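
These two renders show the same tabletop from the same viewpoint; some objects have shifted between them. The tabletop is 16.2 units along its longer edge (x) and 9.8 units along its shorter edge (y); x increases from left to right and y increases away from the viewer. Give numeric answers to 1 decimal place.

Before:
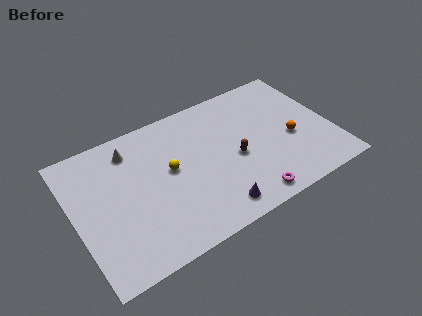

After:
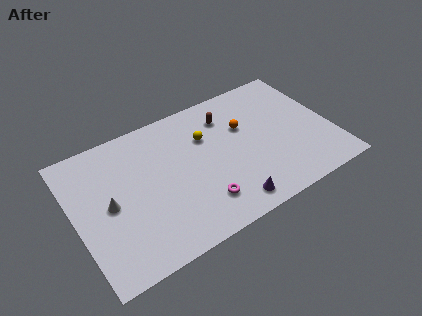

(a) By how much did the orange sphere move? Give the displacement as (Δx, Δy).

(-2.7, 2.2)

From the two frames, the orange sphere sits at roughly (13.6, 4.1) before and (10.9, 6.3) after.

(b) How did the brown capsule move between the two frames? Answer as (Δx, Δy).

(0.0, 3.3)

The brown capsule was at about (10.0, 4.3) and moved to about (10.0, 7.6).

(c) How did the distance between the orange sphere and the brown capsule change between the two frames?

-2.0

They were about 3.6 units apart before and 1.6 after — 2.0 units closer together.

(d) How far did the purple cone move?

0.9

From (8.2, 1.4) to (9.1, 1.3), the purple cone covered √(0.9² + 0.1²) ≈ 0.9 units.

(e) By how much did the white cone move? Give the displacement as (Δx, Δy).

(-1.8, -3.2)

The white cone was at about (3.9, 8.0) and moved to about (2.1, 4.8).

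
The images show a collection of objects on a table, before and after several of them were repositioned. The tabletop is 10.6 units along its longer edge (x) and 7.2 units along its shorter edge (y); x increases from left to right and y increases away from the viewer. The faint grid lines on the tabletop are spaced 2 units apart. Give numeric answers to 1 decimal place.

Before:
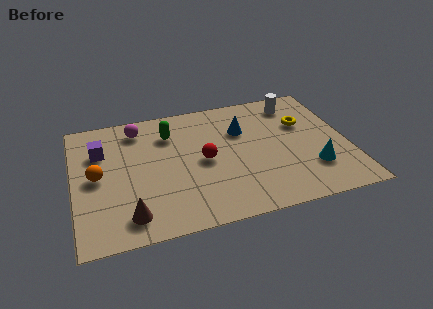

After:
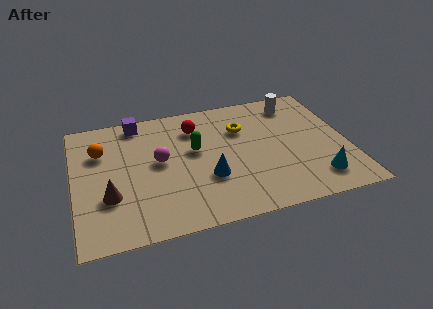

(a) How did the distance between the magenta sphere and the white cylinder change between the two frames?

-0.3

The distance was about 6.2 in the first image and 5.9 in the second, so they moved 0.3 units closer together.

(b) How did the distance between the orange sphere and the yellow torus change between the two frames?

-2.7

The distance was about 8.2 in the first image and 5.5 in the second, so they moved 2.7 units closer together.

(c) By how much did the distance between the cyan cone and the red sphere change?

+1.6

Before: roughly 4.4 units apart; after: 6.0. That's 1.6 units further apart.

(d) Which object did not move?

the white cylinder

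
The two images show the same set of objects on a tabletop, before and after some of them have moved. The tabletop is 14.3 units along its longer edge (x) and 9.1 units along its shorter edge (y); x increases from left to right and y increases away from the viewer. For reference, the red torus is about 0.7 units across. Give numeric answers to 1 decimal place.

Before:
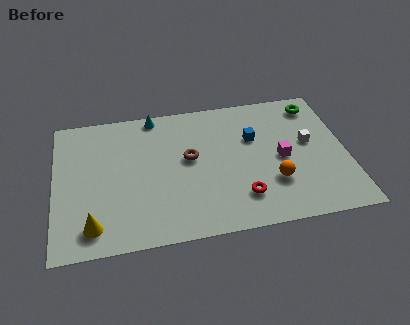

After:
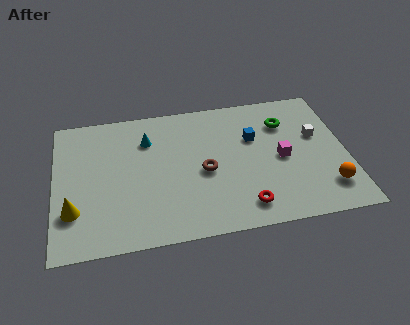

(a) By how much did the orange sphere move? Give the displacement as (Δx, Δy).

(2.6, -0.8)

The orange sphere was at about (10.6, 2.8) and moved to about (13.2, 2.0).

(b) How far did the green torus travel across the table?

1.9

The green torus was near (13.0, 7.7) before and (11.4, 6.7) after, so it travelled √(1.6² + 1.0²) ≈ 1.9 units.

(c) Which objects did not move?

the magenta cube and the blue cube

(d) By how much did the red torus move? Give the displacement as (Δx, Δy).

(0.1, -0.6)

From the two frames, the red torus sits at roughly (9.0, 2.1) before and (9.1, 1.5) after.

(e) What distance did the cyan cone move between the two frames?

1.6

The cyan cone was near (5.0, 8.3) before and (4.6, 6.7) after, so it travelled √(0.4² + 1.6²) ≈ 1.6 units.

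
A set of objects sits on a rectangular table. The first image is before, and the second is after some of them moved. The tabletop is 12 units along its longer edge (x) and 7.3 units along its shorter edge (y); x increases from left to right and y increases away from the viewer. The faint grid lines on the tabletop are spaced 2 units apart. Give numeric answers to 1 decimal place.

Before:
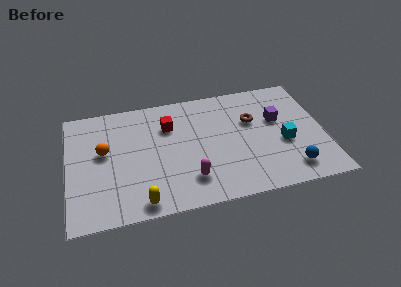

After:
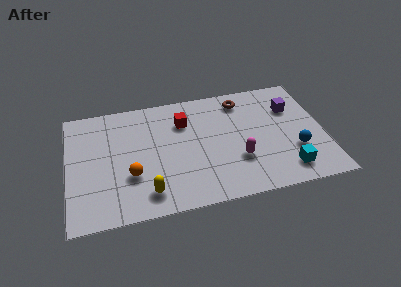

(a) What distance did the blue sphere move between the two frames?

1.1

The blue sphere moved from about (10.3, 1.3) to (10.6, 2.4), a distance of √(0.3² + 1.1²) ≈ 1.1.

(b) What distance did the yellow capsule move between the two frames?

0.6

The yellow capsule moved from about (3.3, 0.8) to (3.6, 1.3), a distance of √(0.3² + 0.5²) ≈ 0.6.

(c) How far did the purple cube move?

0.9

The purple cube was near (9.9, 4.5) before and (10.6, 5.1) after, so it travelled √(0.7² + 0.6²) ≈ 0.9 units.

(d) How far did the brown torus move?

1.5

From (8.7, 4.7) to (8.3, 6.1), the brown torus covered √(0.4² + 1.4²) ≈ 1.5 units.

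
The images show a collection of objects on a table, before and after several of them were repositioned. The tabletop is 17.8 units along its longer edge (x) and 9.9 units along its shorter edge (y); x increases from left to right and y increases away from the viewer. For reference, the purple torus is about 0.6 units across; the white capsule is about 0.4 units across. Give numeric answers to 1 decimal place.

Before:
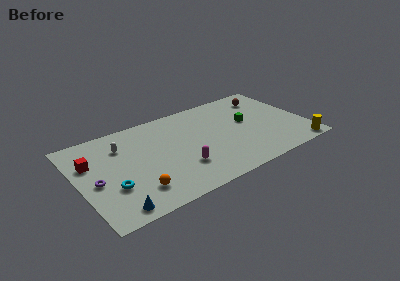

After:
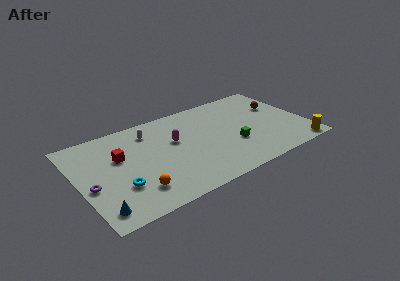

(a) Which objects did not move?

the orange sphere and the yellow cylinder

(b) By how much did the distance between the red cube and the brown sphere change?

-1.6

Before: roughly 14.4 units apart; after: 12.8. That's 1.6 units closer together.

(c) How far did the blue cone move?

1.2

The blue cone moved from about (2.2, 1.1) to (1.1, 1.5), a distance of √(1.1² + 0.4²) ≈ 1.2.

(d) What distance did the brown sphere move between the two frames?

1.7

The brown sphere was near (15.4, 7.9) before and (16.1, 6.4) after, so it travelled √(0.7² + 1.5²) ≈ 1.7 units.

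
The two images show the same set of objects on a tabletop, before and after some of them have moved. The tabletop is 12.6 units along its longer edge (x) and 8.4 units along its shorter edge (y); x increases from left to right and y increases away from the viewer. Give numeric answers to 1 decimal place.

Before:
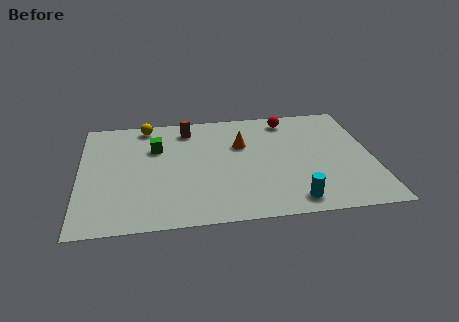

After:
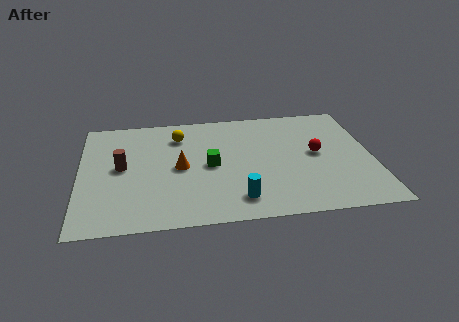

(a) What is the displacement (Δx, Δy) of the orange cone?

(-2.7, -1.4)

The orange cone started near (7.0, 5.5) and ended near (4.3, 4.1).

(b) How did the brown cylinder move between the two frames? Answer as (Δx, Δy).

(-2.9, -2.6)

The brown cylinder started near (4.7, 7.0) and ended near (1.8, 4.4).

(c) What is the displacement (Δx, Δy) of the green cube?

(2.3, -1.6)

The green cube was at about (3.3, 5.7) and moved to about (5.6, 4.1).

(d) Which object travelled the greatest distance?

the brown cylinder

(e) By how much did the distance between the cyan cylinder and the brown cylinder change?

-1.6

They were about 7.3 units apart before and 5.7 after — 1.6 units closer together.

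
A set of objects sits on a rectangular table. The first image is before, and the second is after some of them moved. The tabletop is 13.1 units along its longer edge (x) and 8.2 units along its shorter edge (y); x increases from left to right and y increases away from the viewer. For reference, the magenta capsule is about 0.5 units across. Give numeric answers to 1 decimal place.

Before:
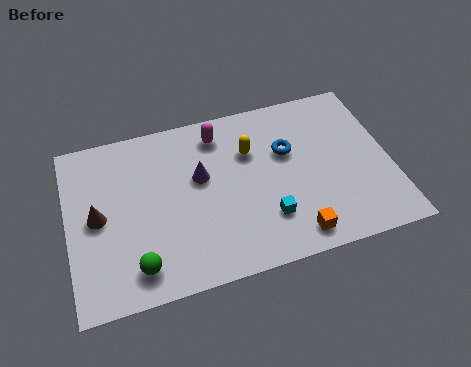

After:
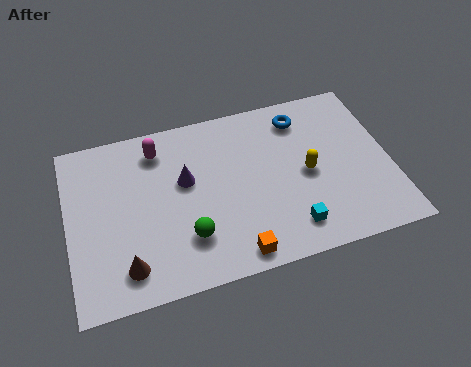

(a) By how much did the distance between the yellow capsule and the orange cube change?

-0.3

They were about 4.7 units apart before and 4.4 after — 0.3 units closer together.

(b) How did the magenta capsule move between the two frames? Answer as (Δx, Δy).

(-2.5, -0.1)

The magenta capsule was at about (6.3, 6.8) and moved to about (3.8, 6.7).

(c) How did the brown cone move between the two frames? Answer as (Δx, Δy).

(1.0, -2.6)

From the two frames, the brown cone sits at roughly (1.2, 4.1) before and (2.2, 1.5) after.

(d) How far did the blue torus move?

1.7

The blue torus moved from about (9.0, 5.2) to (9.7, 6.7), a distance of √(0.7² + 1.5²) ≈ 1.7.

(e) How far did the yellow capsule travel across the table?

2.8

The yellow capsule moved from about (7.5, 5.6) to (9.7, 3.9), a distance of √(2.2² + 1.7²) ≈ 2.8.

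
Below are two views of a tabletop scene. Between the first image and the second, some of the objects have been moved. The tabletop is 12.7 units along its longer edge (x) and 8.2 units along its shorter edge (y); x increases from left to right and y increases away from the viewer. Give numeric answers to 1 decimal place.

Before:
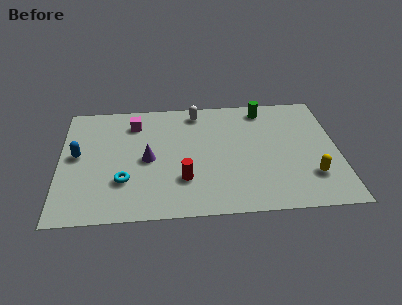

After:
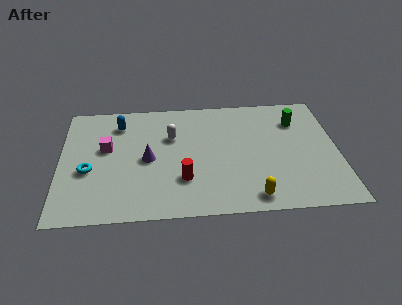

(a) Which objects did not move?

the red cylinder and the purple cone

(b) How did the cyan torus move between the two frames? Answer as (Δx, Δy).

(-1.6, 0.8)

The cyan torus started near (2.9, 2.5) and ended near (1.3, 3.3).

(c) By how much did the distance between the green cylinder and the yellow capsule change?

+0.3

The distance was about 5.3 in the first image and 5.6 in the second, so they moved 0.3 units further apart.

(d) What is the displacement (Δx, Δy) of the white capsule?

(-1.2, -1.7)

From the two frames, the white capsule sits at roughly (6.3, 7.1) before and (5.1, 5.4) after.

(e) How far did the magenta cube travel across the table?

2.1

From (3.4, 6.5) to (2.1, 4.8), the magenta cube covered √(1.3² + 1.7²) ≈ 2.1 units.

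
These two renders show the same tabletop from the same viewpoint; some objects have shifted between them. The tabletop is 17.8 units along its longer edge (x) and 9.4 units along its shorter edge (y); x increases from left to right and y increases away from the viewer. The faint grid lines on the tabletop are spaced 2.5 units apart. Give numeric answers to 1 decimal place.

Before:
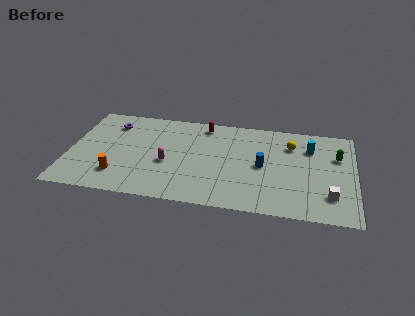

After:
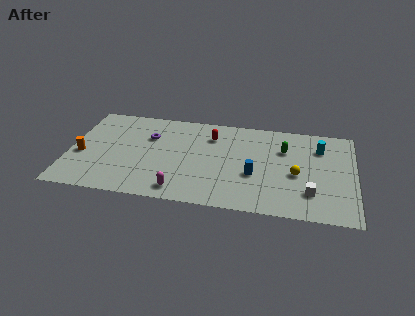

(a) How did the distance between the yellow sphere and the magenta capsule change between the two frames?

-0.6

Before: roughly 8.2 units apart; after: 7.6. That's 0.6 units closer together.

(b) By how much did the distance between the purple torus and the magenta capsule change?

+0.5

Before: roughly 5.1 units apart; after: 5.6. That's 0.5 units further apart.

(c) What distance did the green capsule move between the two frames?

3.3

From (16.7, 6.3) to (13.4, 6.5), the green capsule covered √(3.3² + 0.2²) ≈ 3.3 units.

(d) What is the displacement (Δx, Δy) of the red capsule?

(0.5, -1.1)

The red capsule was at about (8.3, 8.2) and moved to about (8.8, 7.1).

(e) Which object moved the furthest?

the green capsule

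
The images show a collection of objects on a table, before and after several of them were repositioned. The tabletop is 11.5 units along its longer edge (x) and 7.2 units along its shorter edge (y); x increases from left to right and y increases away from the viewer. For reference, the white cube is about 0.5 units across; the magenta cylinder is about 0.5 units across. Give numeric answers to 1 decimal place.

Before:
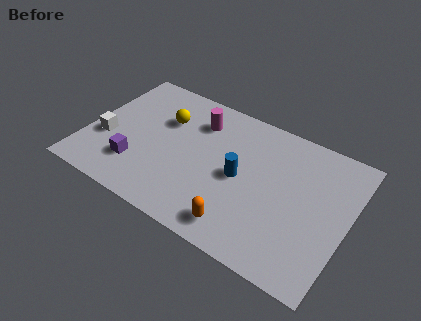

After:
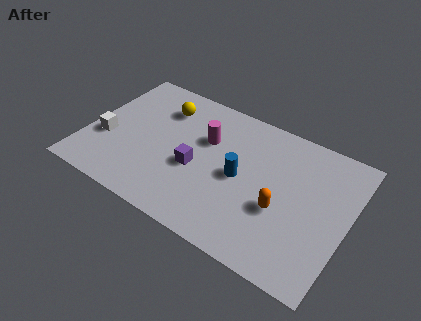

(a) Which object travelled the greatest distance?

the purple cube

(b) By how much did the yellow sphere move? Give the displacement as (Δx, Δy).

(-0.2, 0.6)

The yellow sphere started near (3.2, 4.9) and ended near (3.0, 5.5).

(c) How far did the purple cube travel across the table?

2.7

From (2.4, 1.9) to (4.9, 3.0), the purple cube covered √(2.5² + 1.1²) ≈ 2.7 units.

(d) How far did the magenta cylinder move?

0.9

The magenta cylinder was near (4.6, 5.5) before and (5.1, 4.7) after, so it travelled √(0.5² + 0.8²) ≈ 0.9 units.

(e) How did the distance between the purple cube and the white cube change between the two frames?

+2.3

The distance was about 1.7 in the first image and 4.0 in the second, so they moved 2.3 units further apart.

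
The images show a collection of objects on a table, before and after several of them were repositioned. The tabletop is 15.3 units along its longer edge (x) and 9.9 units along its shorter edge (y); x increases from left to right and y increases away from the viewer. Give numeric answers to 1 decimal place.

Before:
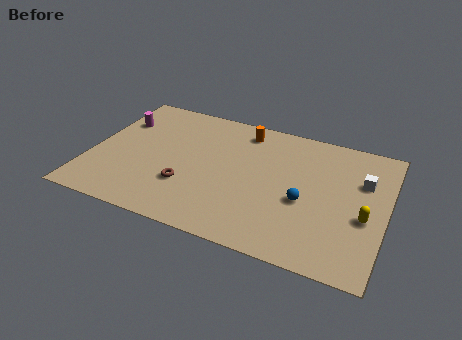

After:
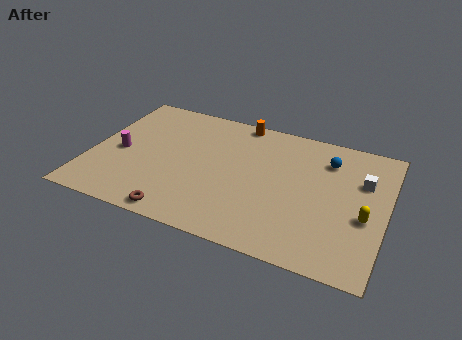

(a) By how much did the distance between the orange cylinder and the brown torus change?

+2.7

They were about 5.8 units apart before and 8.5 after — 2.7 units further apart.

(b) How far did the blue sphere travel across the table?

3.6

The blue sphere moved from about (11.2, 4.1) to (12.1, 7.6), a distance of √(0.9² + 3.5²) ≈ 3.6.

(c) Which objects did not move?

the yellow capsule and the white cube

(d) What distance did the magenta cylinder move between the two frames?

2.5

The magenta cylinder moved from about (1.1, 7.0) to (1.5, 4.5), a distance of √(0.4² + 2.5²) ≈ 2.5.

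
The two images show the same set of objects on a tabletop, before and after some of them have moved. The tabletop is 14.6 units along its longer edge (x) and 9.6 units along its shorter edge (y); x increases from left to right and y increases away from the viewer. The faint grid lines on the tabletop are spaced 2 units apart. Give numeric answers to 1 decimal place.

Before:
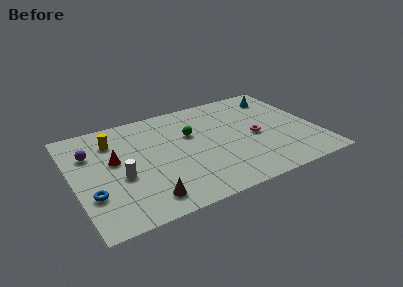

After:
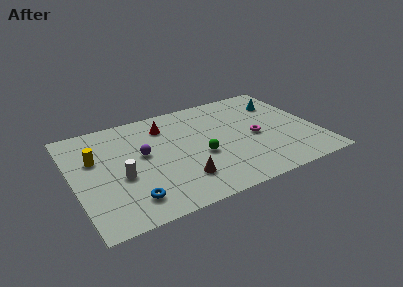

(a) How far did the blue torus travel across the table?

2.4

The blue torus moved from about (0.9, 3.0) to (3.0, 1.8), a distance of √(2.1² + 1.2²) ≈ 2.4.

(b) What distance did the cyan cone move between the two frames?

0.7

From (12.9, 7.8) to (12.9, 7.1), the cyan cone covered √(0.0² + 0.7²) ≈ 0.7 units.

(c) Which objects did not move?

the white cylinder and the magenta torus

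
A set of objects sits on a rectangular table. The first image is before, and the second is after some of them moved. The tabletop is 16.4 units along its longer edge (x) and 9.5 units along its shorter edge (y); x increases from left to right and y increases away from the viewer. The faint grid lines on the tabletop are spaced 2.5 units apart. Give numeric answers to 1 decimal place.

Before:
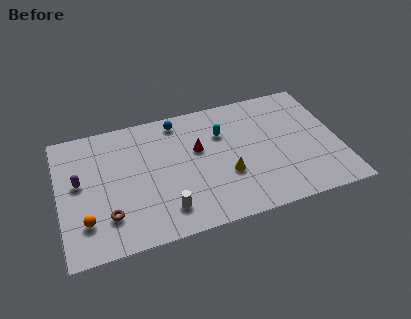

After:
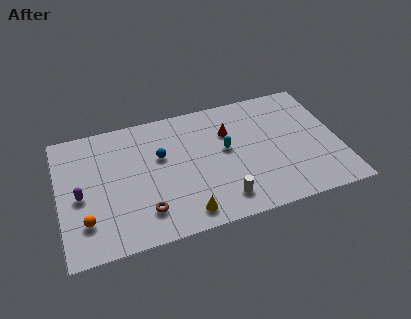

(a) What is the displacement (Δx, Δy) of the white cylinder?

(3.3, -0.2)

The white cylinder was at about (6.0, 1.9) and moved to about (9.3, 1.7).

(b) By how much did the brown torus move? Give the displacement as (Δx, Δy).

(2.1, -0.3)

The brown torus started near (2.7, 2.4) and ended near (4.8, 2.1).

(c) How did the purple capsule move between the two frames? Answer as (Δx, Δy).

(0.0, -1.0)

The purple capsule started near (1.2, 5.3) and ended near (1.2, 4.3).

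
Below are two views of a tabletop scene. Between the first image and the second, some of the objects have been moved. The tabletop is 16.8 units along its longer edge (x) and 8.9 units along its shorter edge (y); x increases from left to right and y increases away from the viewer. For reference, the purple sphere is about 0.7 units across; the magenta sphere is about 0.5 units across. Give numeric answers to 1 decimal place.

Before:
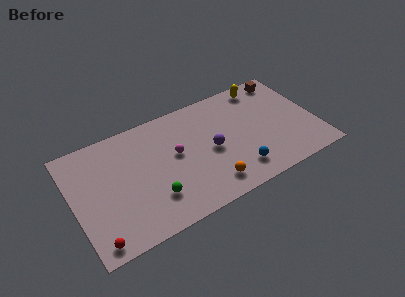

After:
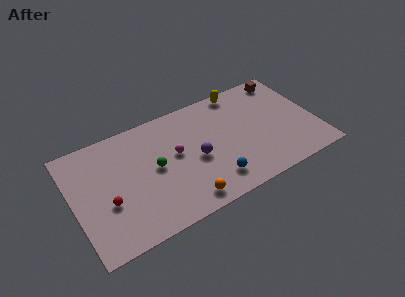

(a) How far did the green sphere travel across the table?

2.2

The green sphere moved from about (5.2, 2.4) to (5.6, 4.6), a distance of √(0.4² + 2.2²) ≈ 2.2.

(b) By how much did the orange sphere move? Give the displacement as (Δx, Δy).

(-1.8, -0.4)

The orange sphere started near (9.0, 1.6) and ended near (7.2, 1.2).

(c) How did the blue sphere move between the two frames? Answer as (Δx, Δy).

(-1.7, 0.0)

From the two frames, the blue sphere sits at roughly (11.0, 1.8) before and (9.3, 1.8) after.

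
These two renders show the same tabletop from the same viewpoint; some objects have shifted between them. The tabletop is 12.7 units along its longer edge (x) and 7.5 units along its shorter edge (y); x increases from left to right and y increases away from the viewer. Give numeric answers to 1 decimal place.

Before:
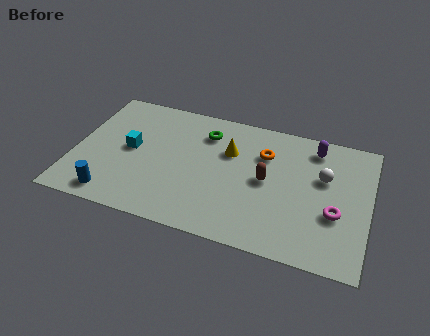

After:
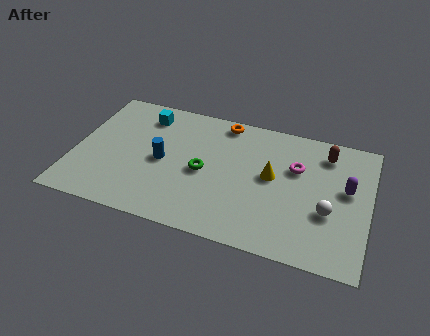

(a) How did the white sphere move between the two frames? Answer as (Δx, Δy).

(0.3, -1.9)

The white sphere was at about (10.7, 4.7) and moved to about (11.0, 2.8).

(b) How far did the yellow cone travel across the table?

2.1

The yellow cone moved from about (6.6, 5.0) to (8.5, 4.1), a distance of √(1.9² + 0.9²) ≈ 2.1.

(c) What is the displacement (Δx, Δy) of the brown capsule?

(2.4, 2.3)

The brown capsule was at about (8.3, 3.8) and moved to about (10.7, 6.1).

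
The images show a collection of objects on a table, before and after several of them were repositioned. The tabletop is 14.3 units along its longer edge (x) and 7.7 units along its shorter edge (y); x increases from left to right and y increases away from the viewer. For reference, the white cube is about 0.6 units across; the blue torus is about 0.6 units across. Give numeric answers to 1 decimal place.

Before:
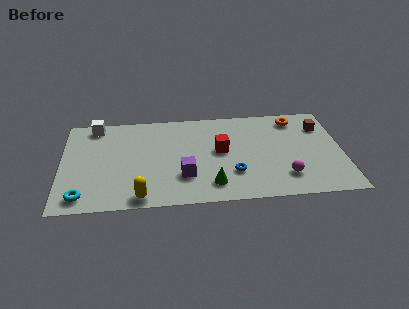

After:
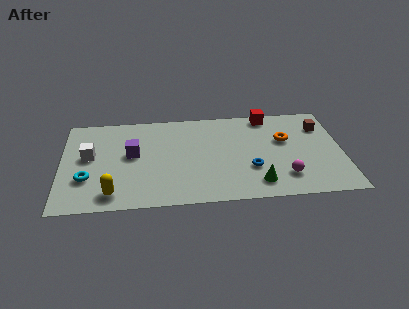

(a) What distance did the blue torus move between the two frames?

0.9

The blue torus moved from about (8.7, 2.3) to (9.6, 2.6), a distance of √(0.9² + 0.3²) ≈ 0.9.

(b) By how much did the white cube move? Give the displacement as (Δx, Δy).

(-0.3, -2.5)

From the two frames, the white cube sits at roughly (1.7, 6.8) before and (1.4, 4.3) after.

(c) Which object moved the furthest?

the red cube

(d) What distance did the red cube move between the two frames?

3.7

The red cube was near (8.1, 4.2) before and (10.6, 6.9) after, so it travelled √(2.5² + 2.7²) ≈ 3.7 units.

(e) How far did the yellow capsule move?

1.5

The yellow capsule moved from about (4.0, 0.8) to (2.6, 1.2), a distance of √(1.4² + 0.4²) ≈ 1.5.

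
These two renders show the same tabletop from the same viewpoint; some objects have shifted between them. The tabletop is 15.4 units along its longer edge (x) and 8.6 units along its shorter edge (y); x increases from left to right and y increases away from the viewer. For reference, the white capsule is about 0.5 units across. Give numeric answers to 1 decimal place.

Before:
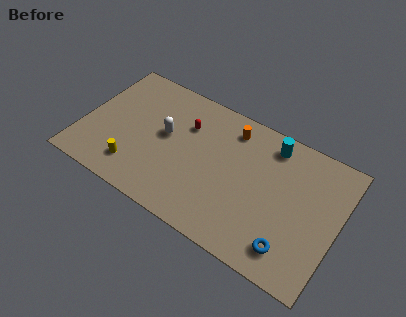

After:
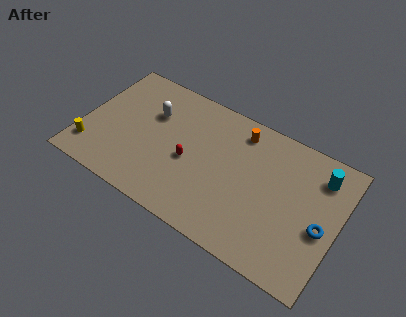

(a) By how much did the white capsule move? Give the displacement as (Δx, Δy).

(-1.0, 1.0)

The white capsule started near (4.9, 4.8) and ended near (3.9, 5.8).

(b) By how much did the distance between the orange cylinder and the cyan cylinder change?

+2.5

The distance was about 2.4 in the first image and 4.9 in the second, so they moved 2.5 units further apart.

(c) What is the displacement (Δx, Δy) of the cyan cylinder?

(3.0, -0.5)

The cyan cylinder was at about (11.0, 7.3) and moved to about (14.0, 6.8).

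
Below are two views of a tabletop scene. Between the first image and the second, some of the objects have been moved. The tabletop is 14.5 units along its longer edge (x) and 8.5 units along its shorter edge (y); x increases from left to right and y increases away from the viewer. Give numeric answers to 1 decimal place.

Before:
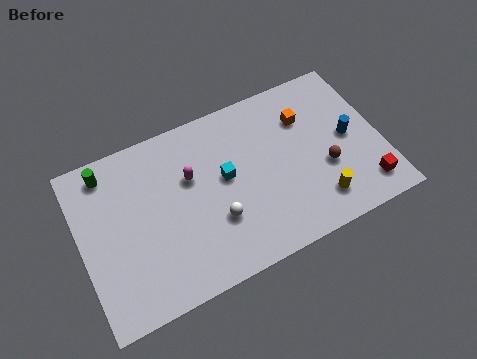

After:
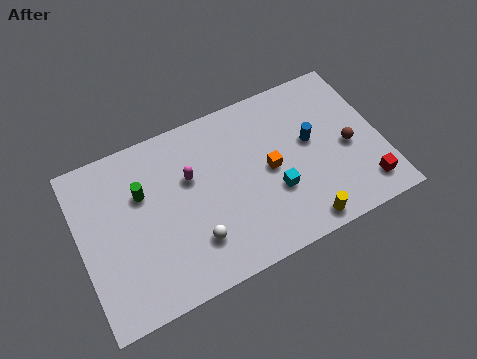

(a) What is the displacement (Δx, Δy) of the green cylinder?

(1.5, -1.7)

The green cylinder was at about (1.6, 7.3) and moved to about (3.1, 5.6).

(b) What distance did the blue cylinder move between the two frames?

1.9

From (13.0, 4.3) to (11.2, 4.8), the blue cylinder covered √(1.8² + 0.5²) ≈ 1.9 units.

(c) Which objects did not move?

the red cube and the magenta capsule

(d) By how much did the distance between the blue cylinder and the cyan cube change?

-3.3

The distance was about 6.0 in the first image and 2.7 in the second, so they moved 3.3 units closer together.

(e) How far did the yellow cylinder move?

1.2

From (11.1, 1.7) to (10.2, 0.9), the yellow cylinder covered √(0.9² + 0.8²) ≈ 1.2 units.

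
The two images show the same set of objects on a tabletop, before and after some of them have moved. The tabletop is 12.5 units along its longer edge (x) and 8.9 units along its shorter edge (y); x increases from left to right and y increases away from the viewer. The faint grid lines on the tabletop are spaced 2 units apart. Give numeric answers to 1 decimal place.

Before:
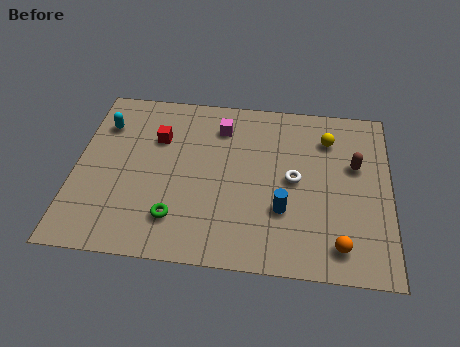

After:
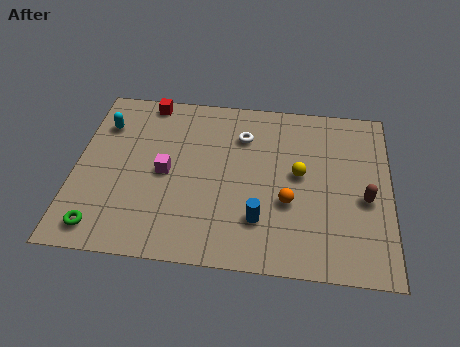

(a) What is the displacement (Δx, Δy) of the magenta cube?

(-2.1, -2.7)

From the two frames, the magenta cube sits at roughly (5.7, 7.0) before and (3.6, 4.3) after.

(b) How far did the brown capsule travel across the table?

1.7

The brown capsule was near (11.1, 5.5) before and (11.5, 3.8) after, so it travelled √(0.4² + 1.7²) ≈ 1.7 units.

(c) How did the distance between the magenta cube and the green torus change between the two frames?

-1.3

The distance was about 5.2 in the first image and 3.9 in the second, so they moved 1.3 units closer together.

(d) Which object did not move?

the cyan capsule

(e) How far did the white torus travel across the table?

3.0

The white torus was near (8.7, 4.5) before and (6.6, 6.6) after, so it travelled √(2.1² + 2.1²) ≈ 3.0 units.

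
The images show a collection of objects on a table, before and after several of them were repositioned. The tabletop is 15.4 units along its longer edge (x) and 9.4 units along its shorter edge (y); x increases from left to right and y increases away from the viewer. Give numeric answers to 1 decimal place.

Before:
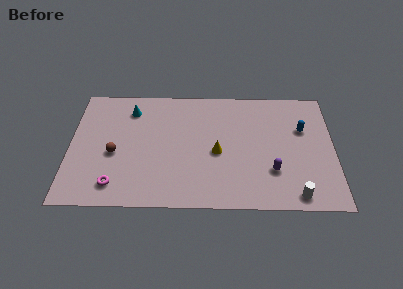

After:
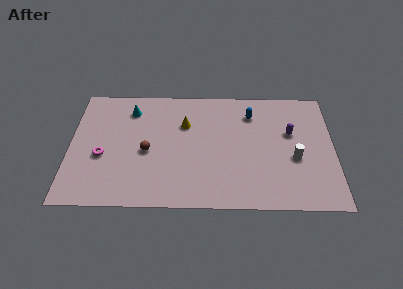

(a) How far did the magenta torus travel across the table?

2.3

From (2.7, 1.6) to (1.9, 3.8), the magenta torus covered √(0.8² + 2.2²) ≈ 2.3 units.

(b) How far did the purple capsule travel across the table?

3.2

The purple capsule moved from about (11.8, 2.8) to (12.9, 5.8), a distance of √(1.1² + 3.0²) ≈ 3.2.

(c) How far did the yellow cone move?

2.9

The yellow cone was near (8.6, 4.2) before and (6.7, 6.4) after, so it travelled √(1.9² + 2.2²) ≈ 2.9 units.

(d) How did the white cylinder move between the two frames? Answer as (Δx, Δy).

(0.0, 2.8)

The white cylinder was at about (13.1, 1.0) and moved to about (13.1, 3.8).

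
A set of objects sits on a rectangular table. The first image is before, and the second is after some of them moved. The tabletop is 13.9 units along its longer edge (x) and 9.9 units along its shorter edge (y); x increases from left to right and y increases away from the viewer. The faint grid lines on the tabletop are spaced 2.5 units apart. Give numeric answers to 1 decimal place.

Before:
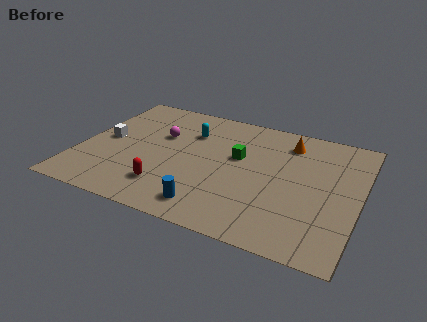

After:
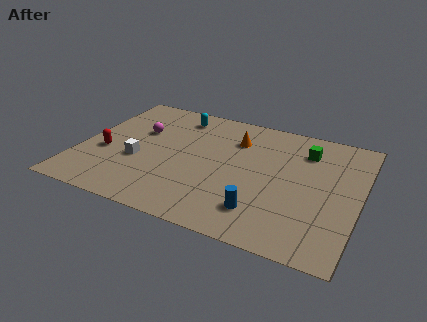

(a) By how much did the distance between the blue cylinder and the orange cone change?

-1.7

They were about 7.2 units apart before and 5.5 after — 1.7 units closer together.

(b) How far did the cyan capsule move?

1.4

From (5.2, 7.1) to (4.4, 8.3), the cyan capsule covered √(0.8² + 1.2²) ≈ 1.4 units.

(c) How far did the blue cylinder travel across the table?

2.6

From (6.9, 1.5) to (9.4, 2.1), the blue cylinder covered √(2.5² + 0.6²) ≈ 2.6 units.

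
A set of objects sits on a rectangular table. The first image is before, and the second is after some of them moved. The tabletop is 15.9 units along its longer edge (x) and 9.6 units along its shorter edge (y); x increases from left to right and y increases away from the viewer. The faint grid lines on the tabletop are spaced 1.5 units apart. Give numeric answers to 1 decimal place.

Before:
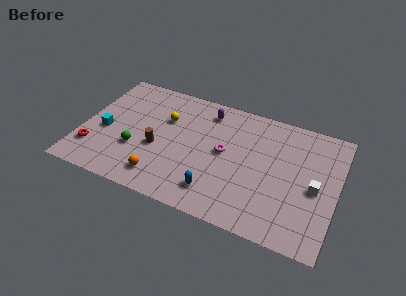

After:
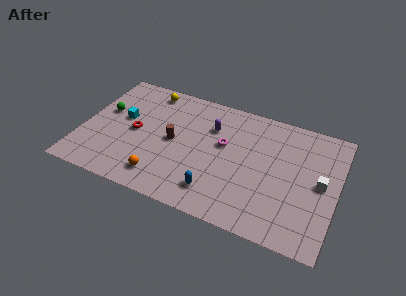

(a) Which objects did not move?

the blue capsule and the orange sphere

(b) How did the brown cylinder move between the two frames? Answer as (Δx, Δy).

(0.9, 0.9)

The brown cylinder started near (4.8, 3.9) and ended near (5.7, 4.8).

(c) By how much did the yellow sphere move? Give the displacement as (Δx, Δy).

(-1.3, 2.0)

The yellow sphere was at about (5.0, 6.4) and moved to about (3.7, 8.4).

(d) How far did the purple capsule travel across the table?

1.3

The purple capsule was near (7.5, 8.0) before and (7.9, 6.8) after, so it travelled √(0.4² + 1.2²) ≈ 1.3 units.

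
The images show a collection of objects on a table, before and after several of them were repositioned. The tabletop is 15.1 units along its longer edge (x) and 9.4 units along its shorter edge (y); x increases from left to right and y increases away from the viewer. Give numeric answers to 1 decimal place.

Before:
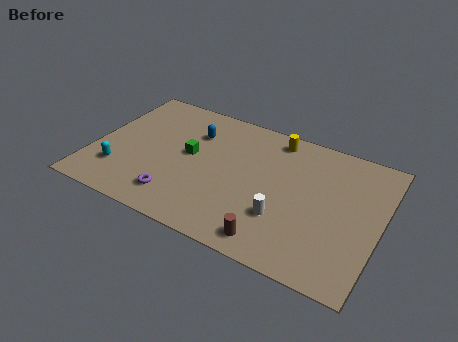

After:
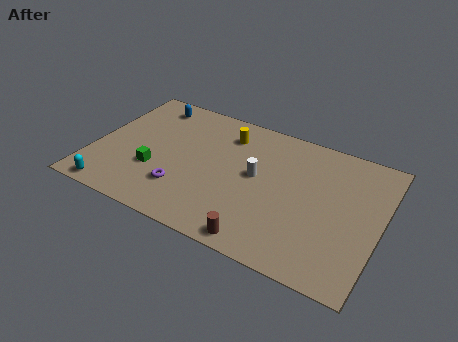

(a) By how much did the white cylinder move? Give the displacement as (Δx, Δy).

(-1.7, 2.2)

From the two frames, the white cylinder sits at roughly (10.3, 2.9) before and (8.6, 5.1) after.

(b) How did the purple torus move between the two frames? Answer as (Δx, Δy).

(0.2, 0.7)

The purple torus started near (4.8, 1.8) and ended near (5.0, 2.5).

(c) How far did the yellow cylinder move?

2.6

The yellow cylinder was near (9.2, 8.2) before and (6.7, 7.4) after, so it travelled √(2.5² + 0.8²) ≈ 2.6 units.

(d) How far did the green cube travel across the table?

2.5

The green cube moved from about (5.0, 5.1) to (3.4, 3.2), a distance of √(1.6² + 1.9²) ≈ 2.5.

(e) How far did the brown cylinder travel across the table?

0.7

The brown cylinder moved from about (10.0, 1.2) to (9.4, 0.9), a distance of √(0.6² + 0.3²) ≈ 0.7.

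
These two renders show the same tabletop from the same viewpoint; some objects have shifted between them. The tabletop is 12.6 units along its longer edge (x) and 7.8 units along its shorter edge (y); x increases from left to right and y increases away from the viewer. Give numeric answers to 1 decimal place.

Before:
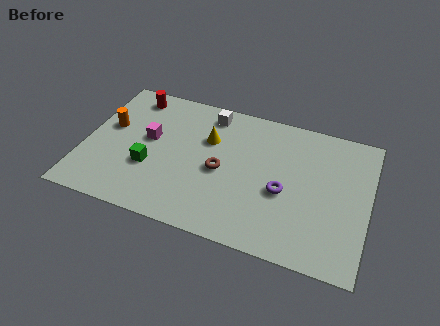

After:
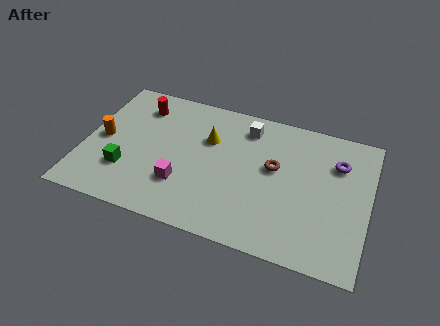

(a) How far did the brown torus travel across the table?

2.5

From (6.1, 3.6) to (8.4, 4.5), the brown torus covered √(2.3² + 0.9²) ≈ 2.5 units.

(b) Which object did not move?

the yellow cone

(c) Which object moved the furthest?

the purple torus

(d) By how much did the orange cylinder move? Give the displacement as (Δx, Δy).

(-0.2, -0.8)

The orange cylinder was at about (1.0, 4.6) and moved to about (0.8, 3.8).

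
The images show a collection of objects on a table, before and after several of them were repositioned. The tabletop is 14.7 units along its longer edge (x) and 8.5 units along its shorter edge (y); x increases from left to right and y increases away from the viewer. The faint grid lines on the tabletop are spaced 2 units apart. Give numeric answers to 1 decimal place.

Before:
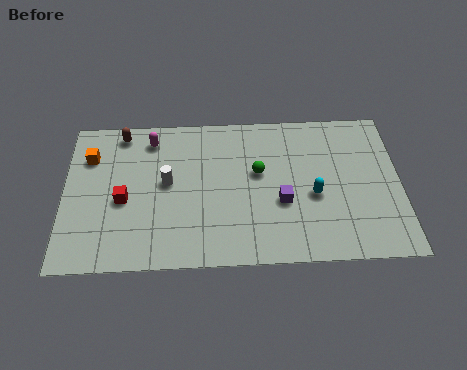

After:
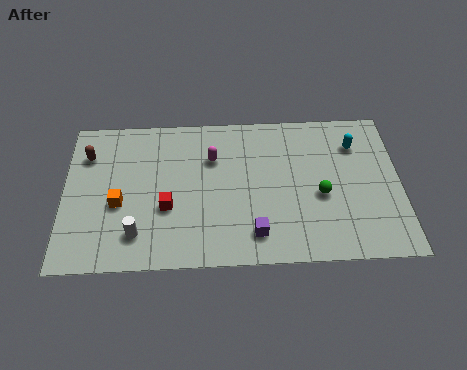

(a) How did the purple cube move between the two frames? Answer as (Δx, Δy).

(-1.2, -1.7)

The purple cube started near (9.5, 3.3) and ended near (8.3, 1.6).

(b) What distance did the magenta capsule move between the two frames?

3.0

From (3.8, 7.1) to (6.5, 5.9), the magenta capsule covered √(2.7² + 1.2²) ≈ 3.0 units.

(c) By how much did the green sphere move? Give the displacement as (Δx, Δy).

(2.7, -1.4)

From the two frames, the green sphere sits at roughly (8.5, 5.0) before and (11.2, 3.6) after.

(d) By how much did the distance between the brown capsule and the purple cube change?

+0.5

Before: roughly 8.2 units apart; after: 8.7. That's 0.5 units further apart.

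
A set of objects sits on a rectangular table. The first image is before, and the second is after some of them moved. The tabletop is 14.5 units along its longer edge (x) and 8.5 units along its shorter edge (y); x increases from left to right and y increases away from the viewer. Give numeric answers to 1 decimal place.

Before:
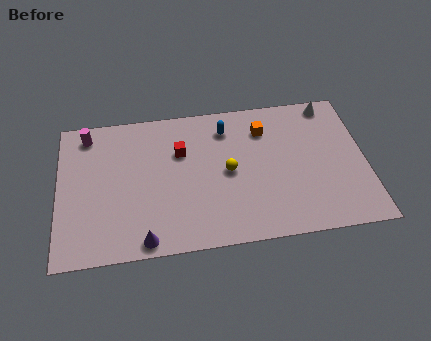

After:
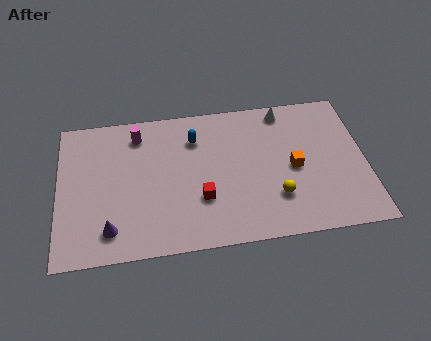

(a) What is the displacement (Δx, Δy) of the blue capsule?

(-1.5, -0.4)

From the two frames, the blue capsule sits at roughly (8.0, 6.8) before and (6.5, 6.4) after.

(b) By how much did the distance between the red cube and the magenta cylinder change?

+0.4

Before: roughly 4.7 units apart; after: 5.1. That's 0.4 units further apart.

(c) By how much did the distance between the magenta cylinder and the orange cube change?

-0.5

They were about 8.4 units apart before and 7.9 after — 0.5 units closer together.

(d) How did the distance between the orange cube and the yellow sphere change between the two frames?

-1.1

The distance was about 2.9 in the first image and 1.8 in the second, so they moved 1.1 units closer together.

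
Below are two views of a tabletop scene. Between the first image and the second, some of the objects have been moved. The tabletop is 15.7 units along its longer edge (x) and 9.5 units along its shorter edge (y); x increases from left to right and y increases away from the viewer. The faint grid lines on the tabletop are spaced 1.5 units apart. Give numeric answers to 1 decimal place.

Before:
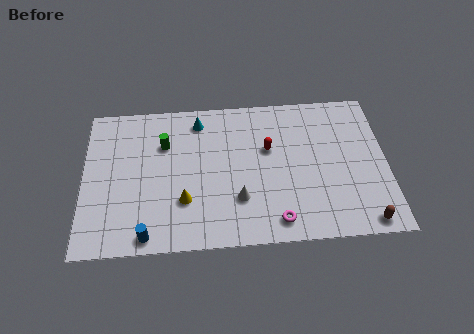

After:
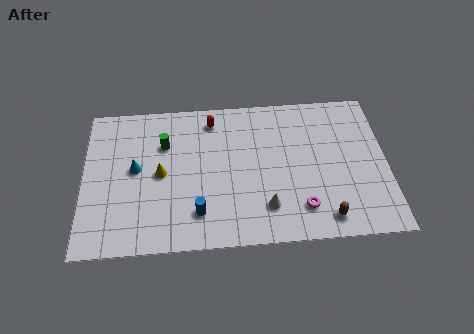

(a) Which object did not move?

the green cylinder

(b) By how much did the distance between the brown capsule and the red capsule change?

+1.9

Before: roughly 6.9 units apart; after: 8.8. That's 1.9 units further apart.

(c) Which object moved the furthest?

the cyan cone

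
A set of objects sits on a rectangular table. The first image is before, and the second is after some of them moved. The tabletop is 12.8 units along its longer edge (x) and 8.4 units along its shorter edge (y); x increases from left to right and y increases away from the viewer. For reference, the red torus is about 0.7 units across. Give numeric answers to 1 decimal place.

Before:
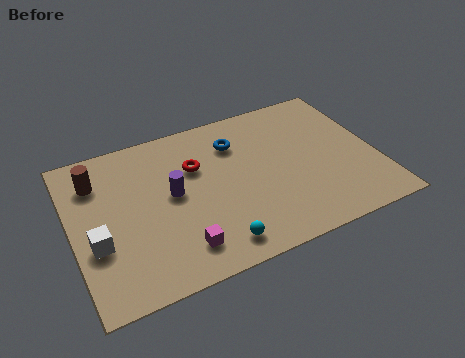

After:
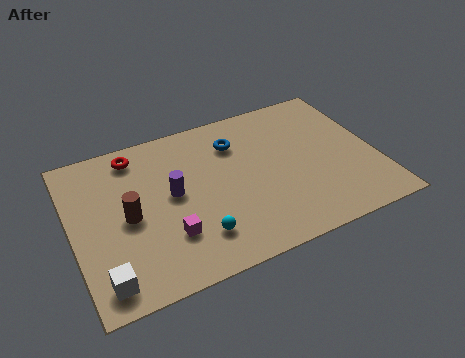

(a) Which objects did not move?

the blue torus and the purple cylinder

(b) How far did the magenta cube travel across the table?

0.9

The magenta cube moved from about (4.2, 1.6) to (3.8, 2.4), a distance of √(0.4² + 0.8²) ≈ 0.9.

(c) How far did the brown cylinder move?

2.6

The brown cylinder was near (1.2, 6.4) before and (2.3, 4.0) after, so it travelled √(1.1² + 2.4²) ≈ 2.6 units.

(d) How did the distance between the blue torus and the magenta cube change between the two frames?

-0.4

They were about 5.5 units apart before and 5.1 after — 0.4 units closer together.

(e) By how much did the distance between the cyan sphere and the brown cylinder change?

-3.5

Before: roughly 6.8 units apart; after: 3.3. That's 3.5 units closer together.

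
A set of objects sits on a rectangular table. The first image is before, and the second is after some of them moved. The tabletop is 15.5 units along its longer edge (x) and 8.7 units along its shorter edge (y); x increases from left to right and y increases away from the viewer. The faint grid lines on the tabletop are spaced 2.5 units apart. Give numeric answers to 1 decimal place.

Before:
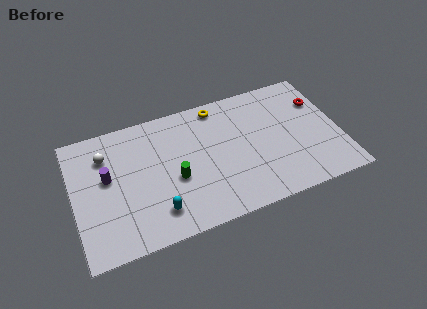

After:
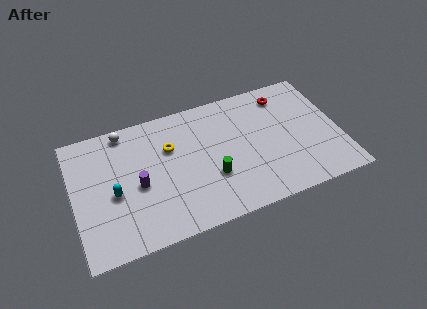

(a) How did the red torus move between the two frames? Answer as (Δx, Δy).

(-2.0, 1.1)

The red torus started near (14.6, 6.1) and ended near (12.6, 7.2).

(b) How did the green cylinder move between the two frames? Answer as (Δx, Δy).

(2.1, -0.6)

The green cylinder started near (5.8, 3.6) and ended near (7.9, 3.0).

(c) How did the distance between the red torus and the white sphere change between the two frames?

-3.2

They were about 12.6 units apart before and 9.4 after — 3.2 units closer together.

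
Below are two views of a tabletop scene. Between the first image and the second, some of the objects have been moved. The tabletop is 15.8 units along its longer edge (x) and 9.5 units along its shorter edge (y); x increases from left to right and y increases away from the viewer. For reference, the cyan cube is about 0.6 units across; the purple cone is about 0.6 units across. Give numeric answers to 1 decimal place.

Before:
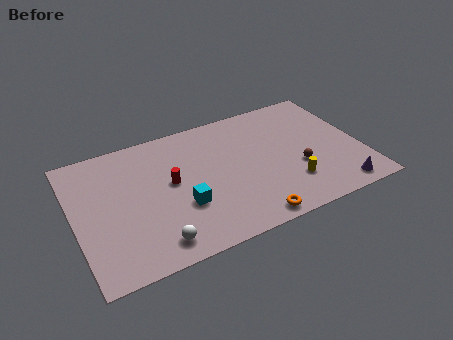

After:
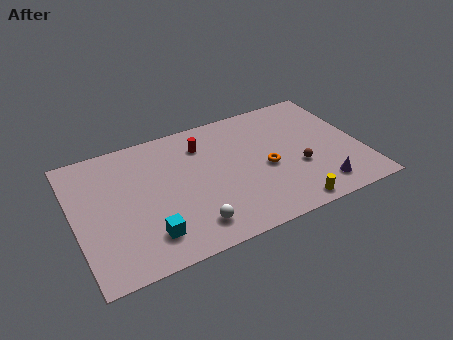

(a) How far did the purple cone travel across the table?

1.1

The purple cone moved from about (14.1, 1.1) to (13.1, 1.6), a distance of √(1.0² + 0.5²) ≈ 1.1.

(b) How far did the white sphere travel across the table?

2.0

The white sphere was near (4.0, 1.4) before and (6.0, 1.7) after, so it travelled √(2.0² + 0.3²) ≈ 2.0 units.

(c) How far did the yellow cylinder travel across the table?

1.6

The yellow cylinder moved from about (11.6, 2.5) to (11.3, 0.9), a distance of √(0.3² + 1.6²) ≈ 1.6.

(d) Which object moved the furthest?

the orange torus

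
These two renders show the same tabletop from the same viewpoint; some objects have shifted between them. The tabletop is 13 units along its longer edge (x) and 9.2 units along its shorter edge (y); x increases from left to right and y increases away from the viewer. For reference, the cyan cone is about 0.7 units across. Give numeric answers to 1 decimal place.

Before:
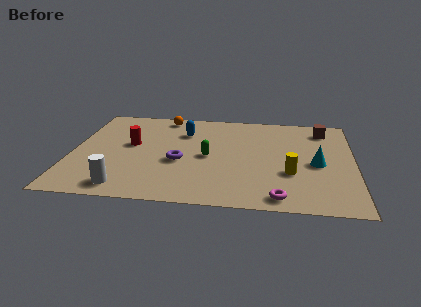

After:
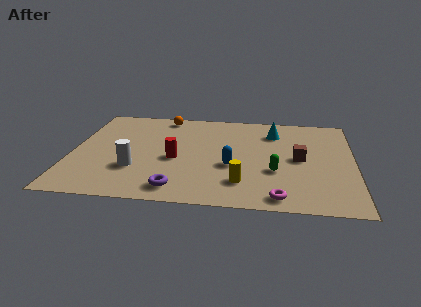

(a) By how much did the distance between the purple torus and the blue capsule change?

+0.4

The distance was about 2.9 in the first image and 3.3 in the second, so they moved 0.4 units further apart.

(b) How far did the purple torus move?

2.5

The purple torus was near (5.0, 3.8) before and (5.0, 1.3) after, so it travelled √(0.0² + 2.5²) ≈ 2.5 units.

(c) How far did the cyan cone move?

3.5

The cyan cone moved from about (11.3, 4.2) to (9.3, 7.1), a distance of √(2.0² + 2.9²) ≈ 3.5.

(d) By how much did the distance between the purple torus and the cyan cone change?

+0.9

They were about 6.3 units apart before and 7.2 after — 0.9 units further apart.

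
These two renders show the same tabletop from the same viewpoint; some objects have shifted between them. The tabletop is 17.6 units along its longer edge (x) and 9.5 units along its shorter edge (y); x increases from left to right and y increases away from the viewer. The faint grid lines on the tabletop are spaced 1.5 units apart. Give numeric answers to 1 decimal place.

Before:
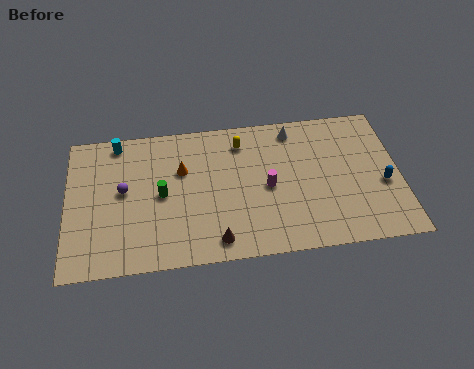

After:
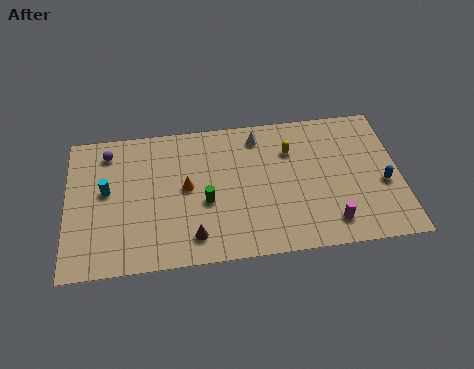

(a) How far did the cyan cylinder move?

3.3

The cyan cylinder moved from about (2.7, 8.5) to (2.1, 5.3), a distance of √(0.6² + 3.2²) ≈ 3.3.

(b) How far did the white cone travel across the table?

1.9

The white cone moved from about (12.1, 8.2) to (10.2, 8.0), a distance of √(1.9² + 0.2²) ≈ 1.9.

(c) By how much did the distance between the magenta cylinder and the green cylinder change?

+1.3

Before: roughly 5.6 units apart; after: 6.9. That's 1.3 units further apart.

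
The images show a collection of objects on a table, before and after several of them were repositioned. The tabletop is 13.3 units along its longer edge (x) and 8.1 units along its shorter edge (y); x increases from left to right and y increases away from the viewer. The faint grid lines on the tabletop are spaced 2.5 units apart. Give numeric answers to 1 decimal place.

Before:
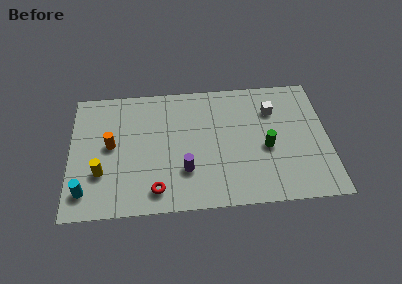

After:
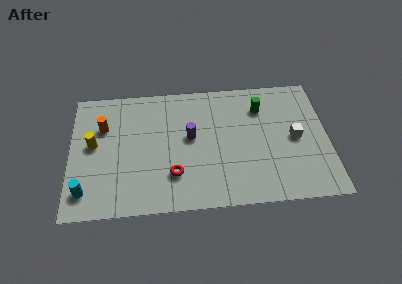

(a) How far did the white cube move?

2.2

The white cube was near (10.5, 5.9) before and (11.6, 4.0) after, so it travelled √(1.1² + 1.9²) ≈ 2.2 units.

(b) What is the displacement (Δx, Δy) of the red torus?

(0.9, 0.9)

The red torus started near (4.4, 1.3) and ended near (5.3, 2.2).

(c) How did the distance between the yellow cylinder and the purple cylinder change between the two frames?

+0.7

The distance was about 4.3 in the first image and 5.0 in the second, so they moved 0.7 units further apart.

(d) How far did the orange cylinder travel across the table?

1.3

The orange cylinder moved from about (2.1, 4.3) to (1.7, 5.5), a distance of √(0.4² + 1.2²) ≈ 1.3.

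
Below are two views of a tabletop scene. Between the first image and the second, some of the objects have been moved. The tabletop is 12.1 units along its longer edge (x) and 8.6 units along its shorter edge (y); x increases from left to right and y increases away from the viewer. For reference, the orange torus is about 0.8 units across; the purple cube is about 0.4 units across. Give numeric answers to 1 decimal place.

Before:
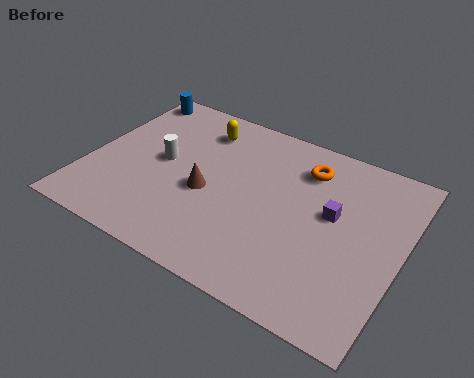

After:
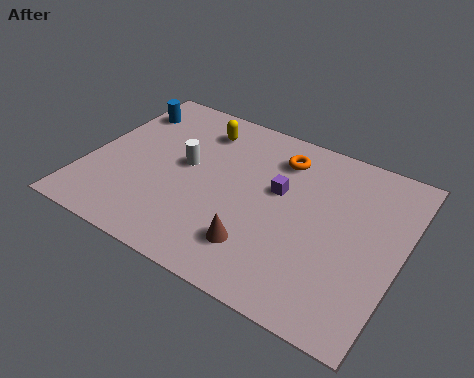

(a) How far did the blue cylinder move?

0.9

The blue cylinder was near (0.8, 7.6) before and (0.9, 6.7) after, so it travelled √(0.1² + 0.9²) ≈ 0.9 units.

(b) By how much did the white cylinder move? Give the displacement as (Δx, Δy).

(0.9, 0.2)

The white cylinder started near (2.8, 4.5) and ended near (3.7, 4.7).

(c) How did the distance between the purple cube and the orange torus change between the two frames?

-0.5

The distance was about 2.2 in the first image and 1.7 in the second, so they moved 0.5 units closer together.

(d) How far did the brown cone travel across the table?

2.9

The brown cone moved from about (4.7, 3.7) to (7.0, 2.0), a distance of √(2.3² + 1.7²) ≈ 2.9.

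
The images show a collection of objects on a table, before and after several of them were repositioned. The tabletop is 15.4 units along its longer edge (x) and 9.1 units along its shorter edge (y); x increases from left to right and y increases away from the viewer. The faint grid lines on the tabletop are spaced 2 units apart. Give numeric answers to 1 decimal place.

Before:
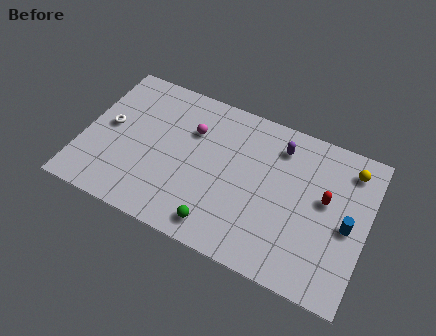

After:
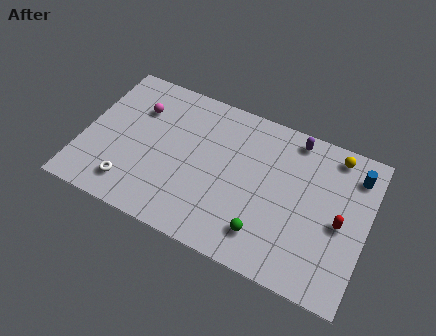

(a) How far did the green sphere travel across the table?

2.5

The green sphere was near (7.8, 1.3) before and (10.2, 1.9) after, so it travelled √(2.4² + 0.6²) ≈ 2.5 units.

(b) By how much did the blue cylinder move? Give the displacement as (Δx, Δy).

(0.1, 3.1)

The blue cylinder was at about (14.4, 4.2) and moved to about (14.5, 7.3).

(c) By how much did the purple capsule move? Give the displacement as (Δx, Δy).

(0.7, 0.8)

The purple capsule was at about (10.4, 7.3) and moved to about (11.1, 8.1).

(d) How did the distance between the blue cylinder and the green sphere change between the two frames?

-0.3

They were about 7.2 units apart before and 6.9 after — 0.3 units closer together.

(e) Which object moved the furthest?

the white torus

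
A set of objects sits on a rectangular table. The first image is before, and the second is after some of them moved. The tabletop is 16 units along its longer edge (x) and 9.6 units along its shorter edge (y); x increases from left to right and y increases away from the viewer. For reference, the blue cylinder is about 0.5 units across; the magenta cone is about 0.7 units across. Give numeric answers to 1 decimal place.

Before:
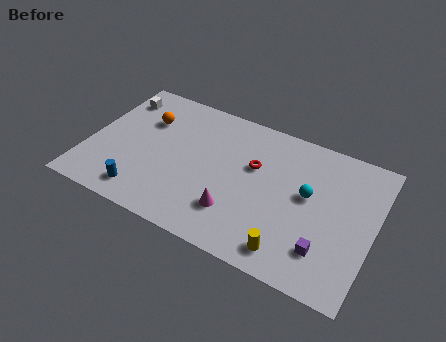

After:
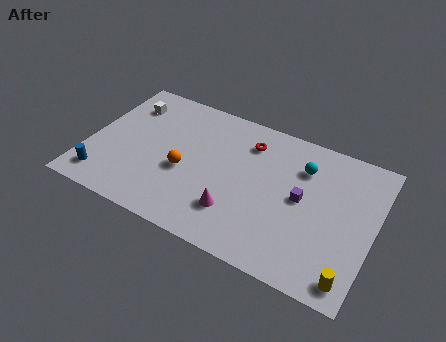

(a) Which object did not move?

the magenta cone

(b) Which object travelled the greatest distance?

the orange sphere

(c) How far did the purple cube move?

3.1

The purple cube was near (13.6, 2.3) before and (12.0, 5.0) after, so it travelled √(1.6² + 2.7²) ≈ 3.1 units.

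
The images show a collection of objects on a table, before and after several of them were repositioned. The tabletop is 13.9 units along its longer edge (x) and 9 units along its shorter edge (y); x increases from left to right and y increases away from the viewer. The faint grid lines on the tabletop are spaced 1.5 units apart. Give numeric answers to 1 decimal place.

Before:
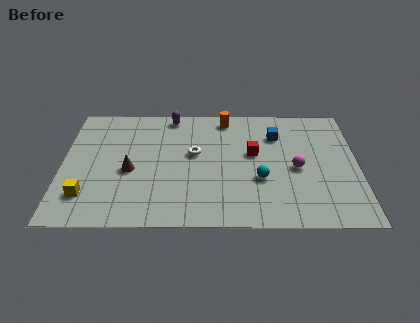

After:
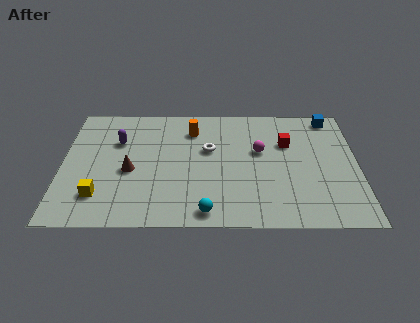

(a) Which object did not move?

the brown cone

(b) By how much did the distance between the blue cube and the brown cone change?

+2.9

Before: roughly 7.4 units apart; after: 10.3. That's 2.9 units further apart.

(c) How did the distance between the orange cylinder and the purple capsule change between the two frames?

+1.0

They were about 2.6 units apart before and 3.6 after — 1.0 units further apart.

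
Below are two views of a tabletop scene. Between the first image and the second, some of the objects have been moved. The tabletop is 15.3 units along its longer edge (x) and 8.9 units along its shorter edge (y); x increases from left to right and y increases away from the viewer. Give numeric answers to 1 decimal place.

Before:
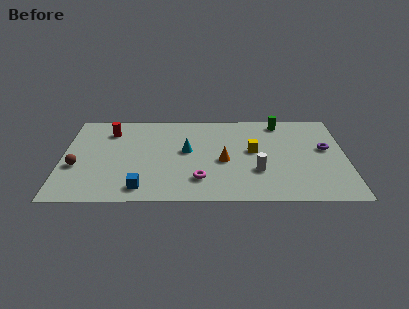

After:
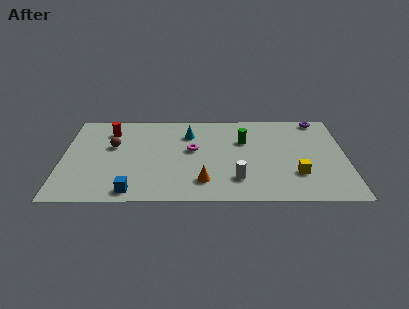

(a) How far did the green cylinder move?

2.8

The green cylinder moved from about (11.8, 7.8) to (9.8, 5.9), a distance of √(2.0² + 1.9²) ≈ 2.8.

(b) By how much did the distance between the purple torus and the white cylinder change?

+3.2

The distance was about 4.3 in the first image and 7.5 in the second, so they moved 3.2 units further apart.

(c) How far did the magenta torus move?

2.9

From (7.4, 2.1) to (7.0, 5.0), the magenta torus covered √(0.4² + 2.9²) ≈ 2.9 units.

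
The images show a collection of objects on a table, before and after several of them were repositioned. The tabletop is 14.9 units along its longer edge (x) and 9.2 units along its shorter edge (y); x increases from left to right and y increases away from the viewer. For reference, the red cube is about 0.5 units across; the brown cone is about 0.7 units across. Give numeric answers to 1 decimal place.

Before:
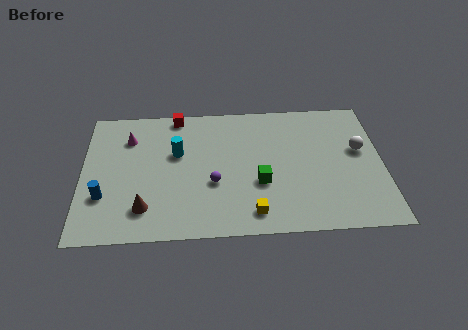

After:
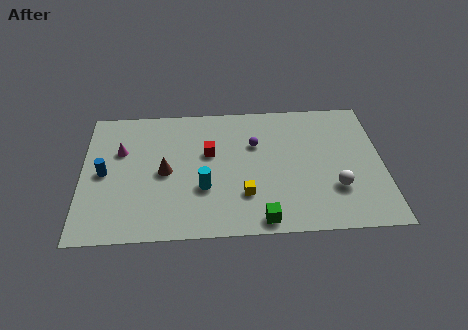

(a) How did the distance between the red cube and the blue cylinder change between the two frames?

-1.3

The distance was about 6.6 in the first image and 5.3 in the second, so they moved 1.3 units closer together.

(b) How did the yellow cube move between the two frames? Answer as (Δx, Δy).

(-0.4, 1.2)

From the two frames, the yellow cube sits at roughly (8.4, 1.4) before and (8.0, 2.6) after.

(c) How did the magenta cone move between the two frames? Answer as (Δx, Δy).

(-0.4, -0.9)

From the two frames, the magenta cone sits at roughly (2.3, 6.9) before and (1.9, 6.0) after.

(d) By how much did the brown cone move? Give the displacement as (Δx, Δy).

(1.0, 2.4)

From the two frames, the brown cone sits at roughly (3.1, 2.0) before and (4.1, 4.4) after.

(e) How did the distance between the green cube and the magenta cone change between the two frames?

+1.2

The distance was about 7.4 in the first image and 8.6 in the second, so they moved 1.2 units further apart.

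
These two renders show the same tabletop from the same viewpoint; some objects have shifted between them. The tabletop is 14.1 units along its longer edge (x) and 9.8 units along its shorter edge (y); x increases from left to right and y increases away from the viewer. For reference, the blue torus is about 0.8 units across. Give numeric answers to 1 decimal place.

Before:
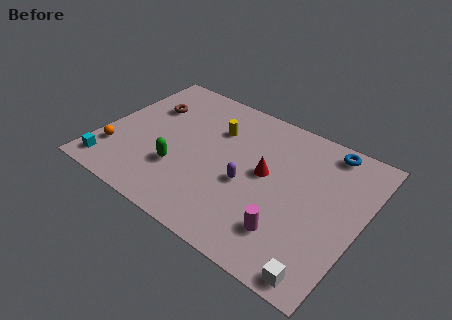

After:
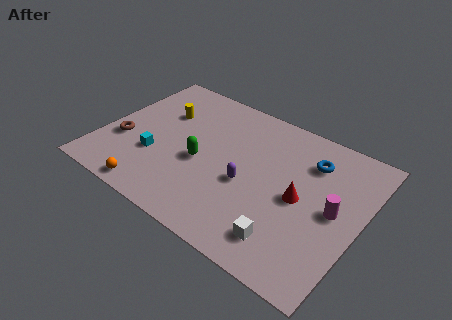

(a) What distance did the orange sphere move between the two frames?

3.0

The orange sphere was near (1.0, 2.5) before and (3.5, 0.9) after, so it travelled √(2.5² + 1.6²) ≈ 3.0 units.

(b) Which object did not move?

the purple capsule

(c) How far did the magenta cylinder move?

3.3

The magenta cylinder was near (10.7, 2.3) before and (12.7, 4.9) after, so it travelled √(2.0² + 2.6²) ≈ 3.3 units.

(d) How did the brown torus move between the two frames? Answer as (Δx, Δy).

(-0.8, -3.2)

The brown torus was at about (2.0, 6.7) and moved to about (1.2, 3.5).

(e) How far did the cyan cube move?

2.9

From (1.0, 1.3) to (3.1, 3.3), the cyan cube covered √(2.1² + 2.0²) ≈ 2.9 units.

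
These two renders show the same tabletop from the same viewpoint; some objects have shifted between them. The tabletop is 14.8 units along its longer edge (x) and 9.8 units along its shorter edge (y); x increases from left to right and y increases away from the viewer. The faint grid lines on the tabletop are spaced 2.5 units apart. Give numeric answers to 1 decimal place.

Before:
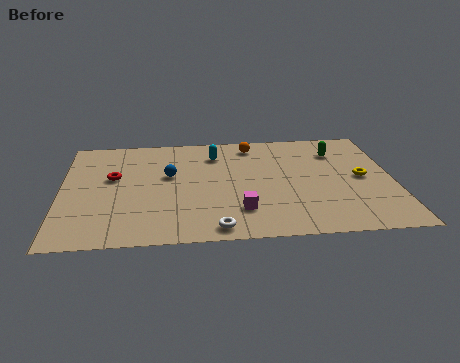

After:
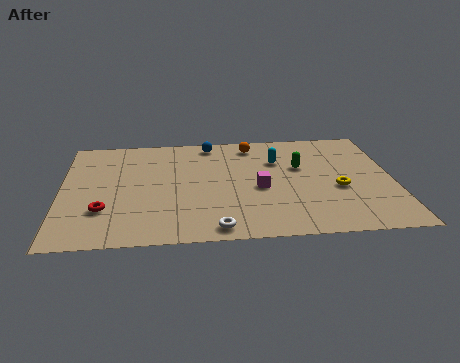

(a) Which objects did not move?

the orange sphere and the white torus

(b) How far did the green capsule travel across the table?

2.1

The green capsule was near (12.4, 7.4) before and (10.7, 6.1) after, so it travelled √(1.7² + 1.3²) ≈ 2.1 units.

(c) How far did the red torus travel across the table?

2.9

From (2.3, 5.8) to (1.9, 2.9), the red torus covered √(0.4² + 2.9²) ≈ 2.9 units.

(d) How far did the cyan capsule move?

2.9

From (6.9, 7.6) to (9.7, 6.8), the cyan capsule covered √(2.8² + 0.8²) ≈ 2.9 units.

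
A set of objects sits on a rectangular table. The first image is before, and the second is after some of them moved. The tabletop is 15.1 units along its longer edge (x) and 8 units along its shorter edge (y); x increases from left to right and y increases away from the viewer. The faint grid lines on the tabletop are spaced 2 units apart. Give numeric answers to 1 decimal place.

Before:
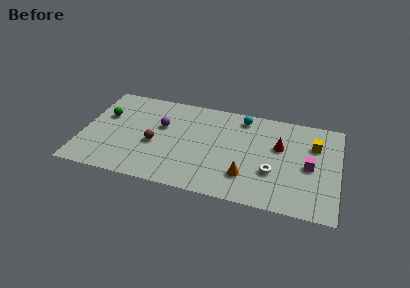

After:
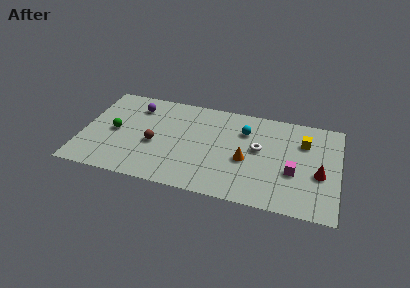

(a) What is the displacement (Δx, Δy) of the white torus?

(-0.9, 1.7)

The white torus was at about (11.3, 2.8) and moved to about (10.4, 4.5).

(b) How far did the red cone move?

2.9

The red cone was near (11.6, 5.0) before and (14.0, 3.3) after, so it travelled √(2.4² + 1.7²) ≈ 2.9 units.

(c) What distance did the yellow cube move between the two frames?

0.6

From (13.6, 5.6) to (13.0, 5.7), the yellow cube covered √(0.6² + 0.1²) ≈ 0.6 units.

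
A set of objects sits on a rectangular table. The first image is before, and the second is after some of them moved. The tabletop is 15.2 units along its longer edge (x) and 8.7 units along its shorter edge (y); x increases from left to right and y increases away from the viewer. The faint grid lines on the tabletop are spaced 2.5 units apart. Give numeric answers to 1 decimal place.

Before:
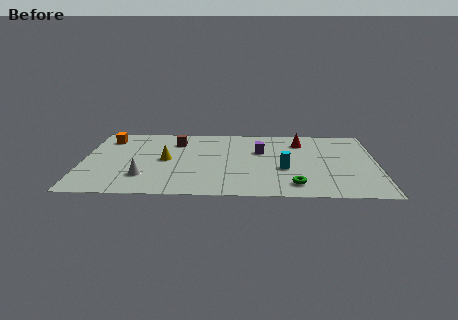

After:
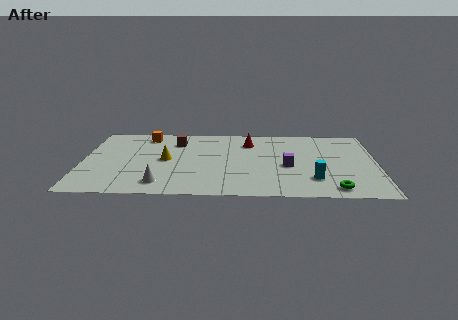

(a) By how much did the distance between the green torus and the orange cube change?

+0.4

They were about 11.2 units apart before and 11.6 after — 0.4 units further apart.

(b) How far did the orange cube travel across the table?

2.0

The orange cube moved from about (1.2, 7.0) to (3.2, 7.4), a distance of √(2.0² + 0.4²) ≈ 2.0.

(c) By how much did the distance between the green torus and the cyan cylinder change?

-0.5

The distance was about 2.0 in the first image and 1.5 in the second, so they moved 0.5 units closer together.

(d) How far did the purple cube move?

2.3

The purple cube was near (9.2, 5.6) before and (10.6, 3.8) after, so it travelled √(1.4² + 1.8²) ≈ 2.3 units.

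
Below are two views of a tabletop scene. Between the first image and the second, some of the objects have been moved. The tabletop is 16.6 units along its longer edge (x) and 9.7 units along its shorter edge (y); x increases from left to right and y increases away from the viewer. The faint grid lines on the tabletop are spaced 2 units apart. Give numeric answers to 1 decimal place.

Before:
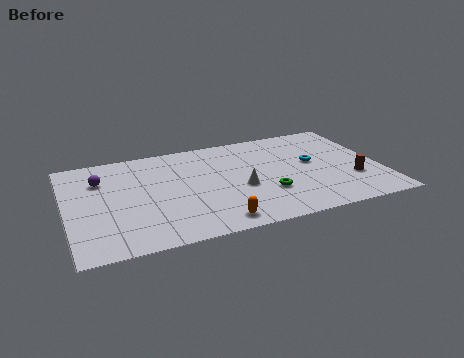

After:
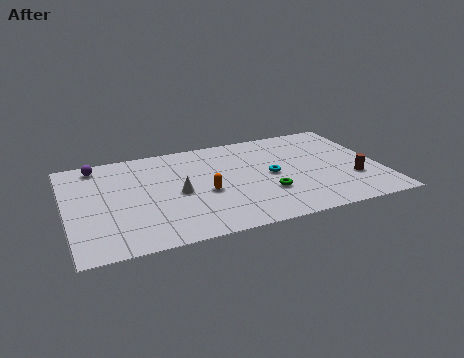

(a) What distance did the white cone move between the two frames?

3.3

From (9.1, 4.0) to (5.8, 4.5), the white cone covered √(3.3² + 0.5²) ≈ 3.3 units.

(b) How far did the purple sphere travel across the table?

1.5

From (1.9, 7.0) to (1.8, 8.5), the purple sphere covered √(0.1² + 1.5²) ≈ 1.5 units.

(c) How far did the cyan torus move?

2.4

The cyan torus moved from about (13.1, 5.4) to (10.8, 4.8), a distance of √(2.3² + 0.6²) ≈ 2.4.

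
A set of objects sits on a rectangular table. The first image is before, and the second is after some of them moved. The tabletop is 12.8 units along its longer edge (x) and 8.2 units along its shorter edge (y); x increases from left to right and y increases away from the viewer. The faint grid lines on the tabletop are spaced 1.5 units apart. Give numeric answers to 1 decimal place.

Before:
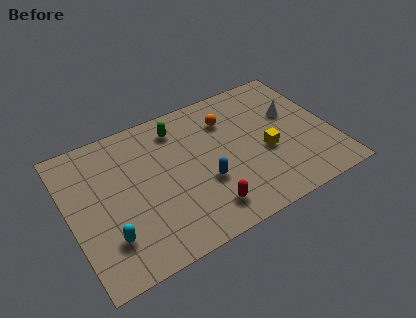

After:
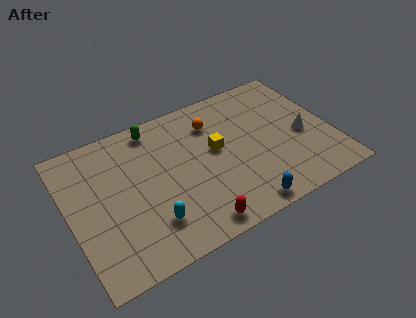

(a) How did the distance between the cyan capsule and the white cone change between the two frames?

-2.0

The distance was about 10.0 in the first image and 8.0 in the second, so they moved 2.0 units closer together.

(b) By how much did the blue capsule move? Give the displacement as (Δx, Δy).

(1.5, -2.2)

From the two frames, the blue capsule sits at roughly (6.4, 3.0) before and (7.9, 0.8) after.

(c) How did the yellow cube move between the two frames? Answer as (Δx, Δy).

(-2.3, 1.2)

The yellow cube started near (9.5, 3.4) and ended near (7.2, 4.6).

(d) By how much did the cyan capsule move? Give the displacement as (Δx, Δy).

(2.0, -0.1)

The cyan capsule was at about (1.6, 2.1) and moved to about (3.6, 2.0).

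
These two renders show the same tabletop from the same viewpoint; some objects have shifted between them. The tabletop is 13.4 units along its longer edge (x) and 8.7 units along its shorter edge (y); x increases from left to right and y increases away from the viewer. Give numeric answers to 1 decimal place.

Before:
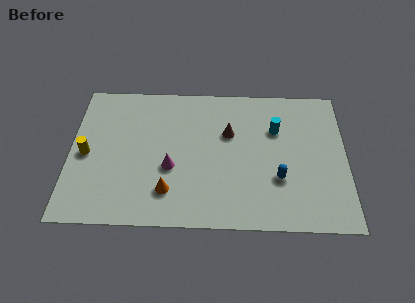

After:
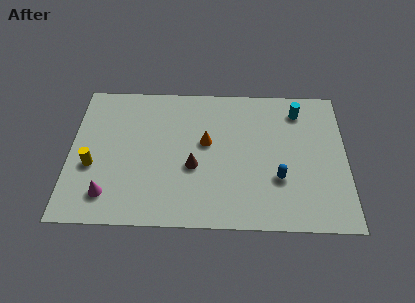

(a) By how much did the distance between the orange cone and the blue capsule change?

-1.3

They were about 5.4 units apart before and 4.1 after — 1.3 units closer together.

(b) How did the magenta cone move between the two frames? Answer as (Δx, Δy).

(-3.0, -1.7)

From the two frames, the magenta cone sits at roughly (4.9, 3.4) before and (1.9, 1.7) after.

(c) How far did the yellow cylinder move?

0.8

From (0.8, 4.1) to (1.1, 3.4), the yellow cylinder covered √(0.3² + 0.7²) ≈ 0.8 units.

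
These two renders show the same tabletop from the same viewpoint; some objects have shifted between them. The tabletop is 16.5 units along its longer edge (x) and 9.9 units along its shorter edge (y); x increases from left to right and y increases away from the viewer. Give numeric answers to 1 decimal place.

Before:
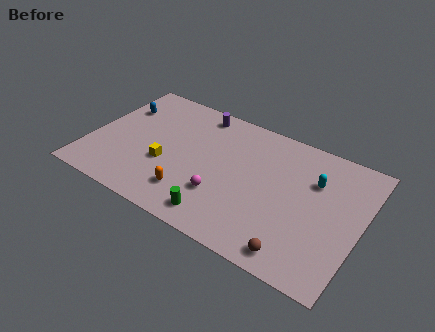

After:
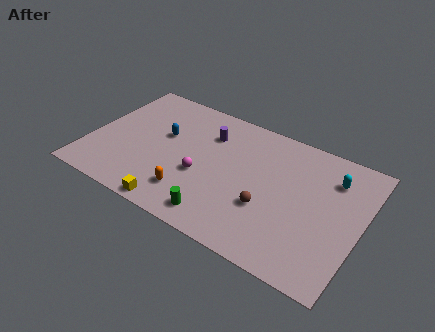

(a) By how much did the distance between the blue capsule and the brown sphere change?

-6.0

They were about 13.2 units apart before and 7.2 after — 6.0 units closer together.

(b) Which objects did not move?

the orange capsule and the green cylinder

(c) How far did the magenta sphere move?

1.7

The magenta sphere was near (8.4, 3.0) before and (7.0, 3.9) after, so it travelled √(1.4² + 0.9²) ≈ 1.7 units.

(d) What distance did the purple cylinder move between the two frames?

1.7

The purple cylinder was near (6.0, 8.7) before and (6.9, 7.3) after, so it travelled √(0.9² + 1.4²) ≈ 1.7 units.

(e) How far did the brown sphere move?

3.1

The brown sphere moved from about (13.2, 1.2) to (11.1, 3.5), a distance of √(2.1² + 2.3²) ≈ 3.1.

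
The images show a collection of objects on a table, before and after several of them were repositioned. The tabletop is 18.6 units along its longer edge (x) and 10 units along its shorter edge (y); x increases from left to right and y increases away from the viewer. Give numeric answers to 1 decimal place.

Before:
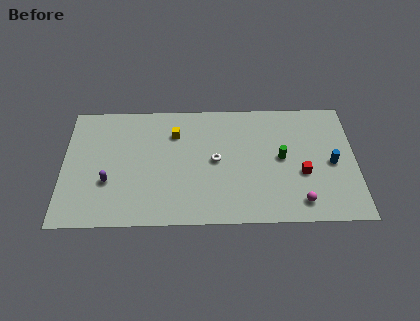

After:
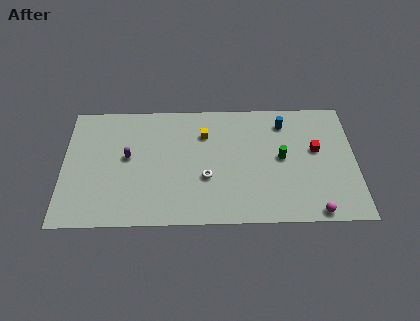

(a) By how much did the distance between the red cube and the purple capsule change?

-0.3

The distance was about 12.3 in the first image and 12.0 in the second, so they moved 0.3 units closer together.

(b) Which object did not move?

the green cylinder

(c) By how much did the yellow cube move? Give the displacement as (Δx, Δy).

(1.9, -0.1)

The yellow cube started near (7.1, 7.4) and ended near (9.0, 7.3).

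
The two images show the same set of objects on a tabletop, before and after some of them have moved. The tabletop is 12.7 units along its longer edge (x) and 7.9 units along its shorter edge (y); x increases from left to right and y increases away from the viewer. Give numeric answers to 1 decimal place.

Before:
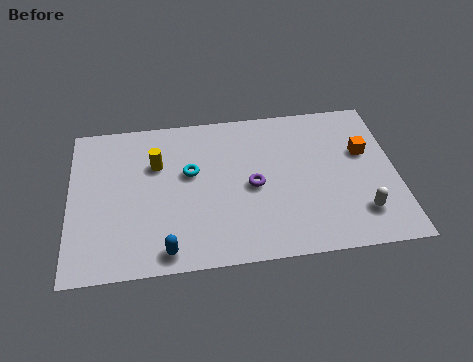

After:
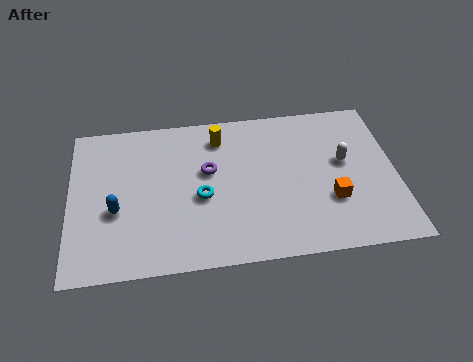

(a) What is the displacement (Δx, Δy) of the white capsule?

(-0.5, 2.7)

From the two frames, the white capsule sits at roughly (11.2, 1.8) before and (10.7, 4.5) after.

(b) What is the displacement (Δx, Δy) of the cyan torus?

(0.4, -1.3)

The cyan torus started near (4.7, 4.7) and ended near (5.1, 3.4).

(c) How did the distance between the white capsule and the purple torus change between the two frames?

+0.8

They were about 4.5 units apart before and 5.3 after — 0.8 units further apart.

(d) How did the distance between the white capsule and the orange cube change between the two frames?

-1.1

The distance was about 3.1 in the first image and 2.0 in the second, so they moved 1.1 units closer together.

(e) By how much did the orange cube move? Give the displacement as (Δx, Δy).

(-1.4, -2.3)

The orange cube was at about (11.5, 4.9) and moved to about (10.1, 2.6).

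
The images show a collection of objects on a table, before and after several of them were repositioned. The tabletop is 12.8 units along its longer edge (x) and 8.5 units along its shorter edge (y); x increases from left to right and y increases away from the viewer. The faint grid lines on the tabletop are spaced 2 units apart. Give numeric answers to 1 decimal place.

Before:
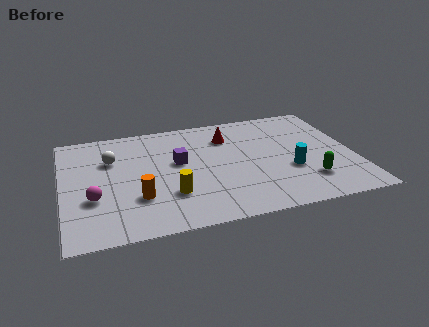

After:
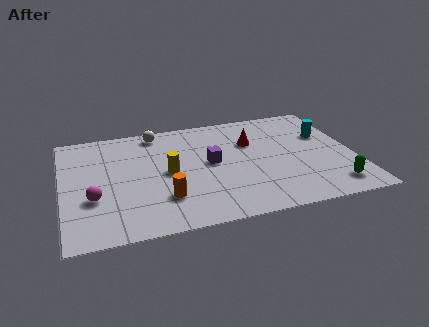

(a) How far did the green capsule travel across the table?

1.2

The green capsule was near (10.6, 2.1) before and (11.6, 1.4) after, so it travelled √(1.0² + 0.7²) ≈ 1.2 units.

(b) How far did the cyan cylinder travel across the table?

3.0

From (9.9, 3.1) to (11.7, 5.5), the cyan cylinder covered √(1.8² + 2.4²) ≈ 3.0 units.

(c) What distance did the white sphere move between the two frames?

2.7

The white sphere was near (2.2, 5.8) before and (4.3, 7.5) after, so it travelled √(2.1² + 1.7²) ≈ 2.7 units.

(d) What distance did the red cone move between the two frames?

1.2

From (7.4, 6.4) to (8.4, 5.7), the red cone covered √(1.0² + 0.7²) ≈ 1.2 units.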